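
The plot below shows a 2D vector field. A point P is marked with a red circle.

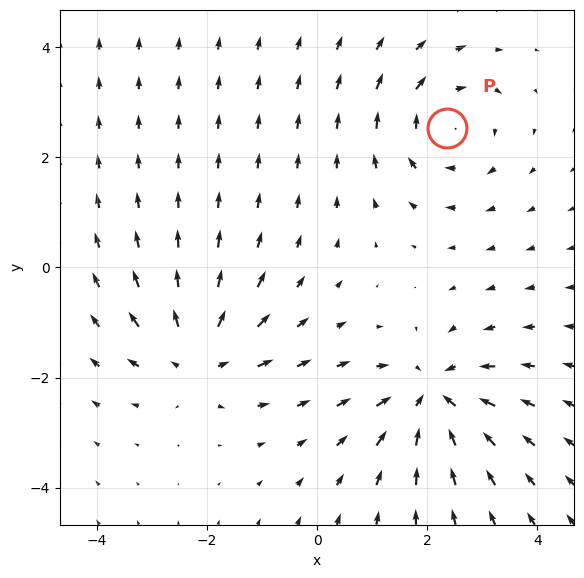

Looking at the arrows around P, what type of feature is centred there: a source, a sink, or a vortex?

At P (2.4, 2.5) the arrows circulate clockwise. Divergence ≈0, curl about -3 — near-zero divergence with nonzero curl is a vortex.

vortex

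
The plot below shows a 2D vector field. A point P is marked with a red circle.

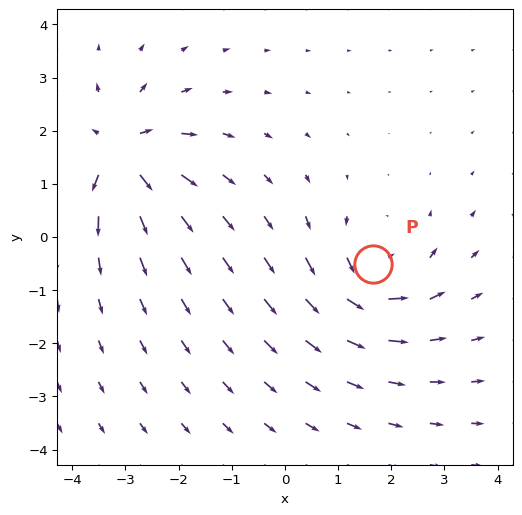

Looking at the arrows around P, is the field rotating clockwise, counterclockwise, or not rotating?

counterclockwise

Near P at (1.7, -0.5) the arrows circulate counterclockwise. The curl (z-component) there is about +4; positive curl means counterclockwise rotation.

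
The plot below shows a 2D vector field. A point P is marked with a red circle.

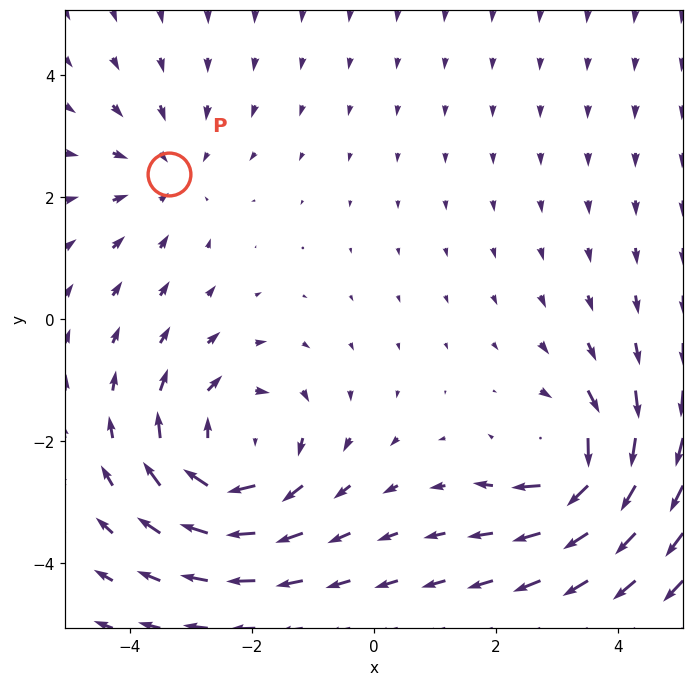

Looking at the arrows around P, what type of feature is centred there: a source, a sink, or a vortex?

At P (-3.4, 2.4) the arrows converge inward. Divergence about -2, curl ≈0 — negative divergence with near-zero curl is a sink.

sink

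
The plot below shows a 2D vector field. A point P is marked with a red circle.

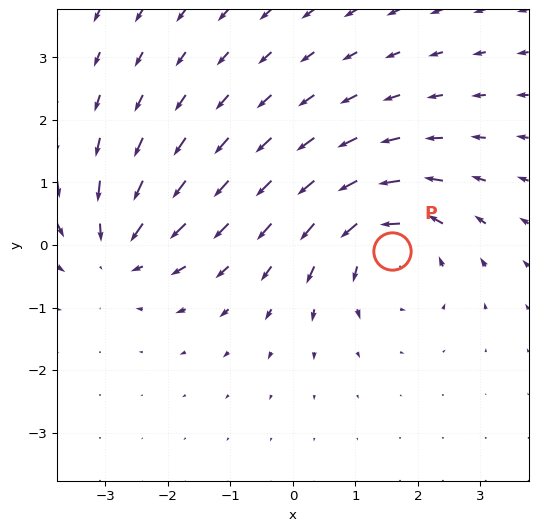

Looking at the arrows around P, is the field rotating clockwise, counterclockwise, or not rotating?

Near P at (1.6, -0.1) the arrows circulate counterclockwise. The curl (z-component) there is about +5; positive curl means counterclockwise rotation.

counterclockwise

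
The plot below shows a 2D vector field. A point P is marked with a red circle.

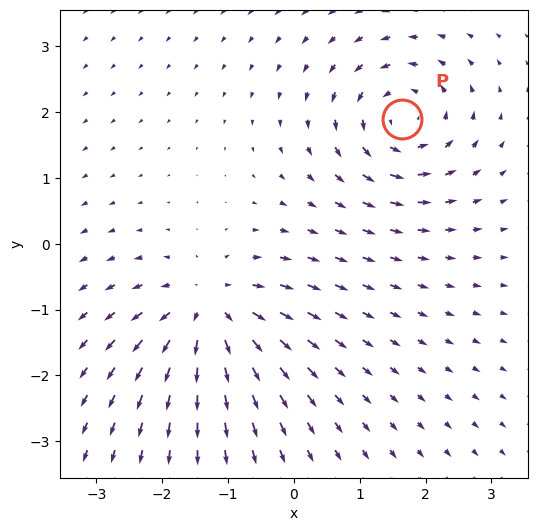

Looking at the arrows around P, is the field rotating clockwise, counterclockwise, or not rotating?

counterclockwise

Near P at (1.6, 1.9) the arrows circulate counterclockwise. The curl (z-component) there is about +6; positive curl means counterclockwise rotation.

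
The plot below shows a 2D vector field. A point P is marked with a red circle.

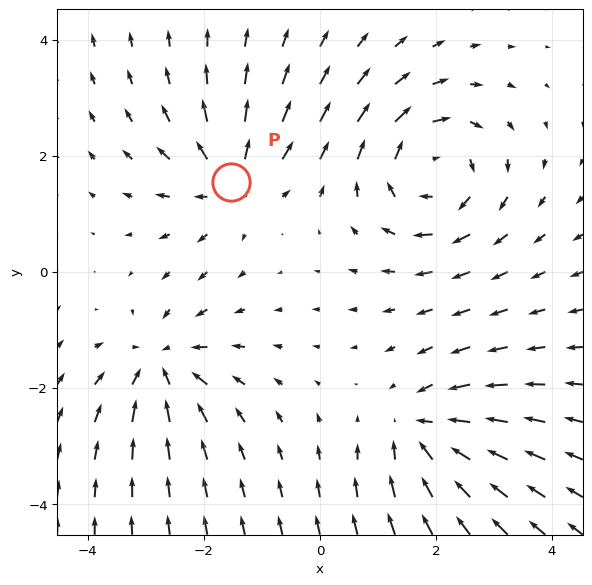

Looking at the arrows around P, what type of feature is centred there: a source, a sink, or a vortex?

source

At P (-1.5, 1.6) the arrows spread outward. Divergence about +4, curl ≈0 — positive divergence with near-zero curl is a source.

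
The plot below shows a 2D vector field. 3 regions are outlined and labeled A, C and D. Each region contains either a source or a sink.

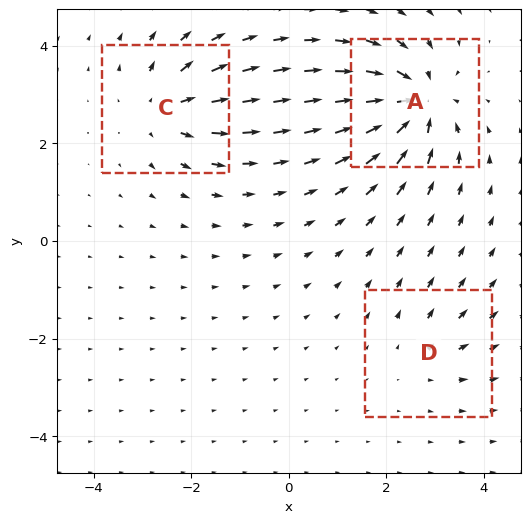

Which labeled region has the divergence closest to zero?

D

Divergence at each region's feature centre — A: about -6, C: about +4, D: about +2. Region D is closest to zero.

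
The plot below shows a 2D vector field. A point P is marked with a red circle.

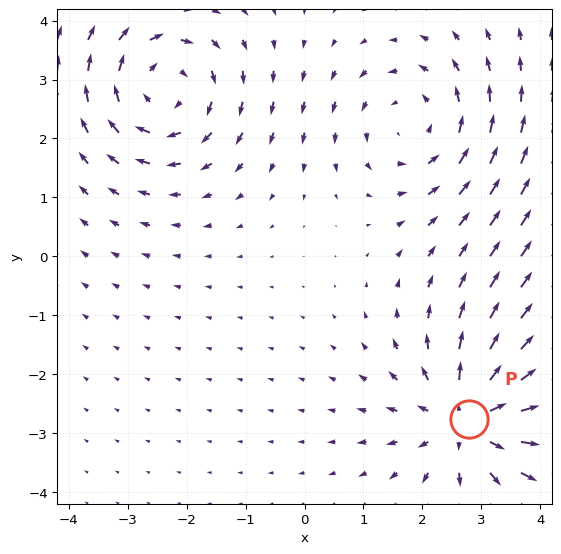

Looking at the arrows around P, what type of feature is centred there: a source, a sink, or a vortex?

source

At P (2.8, -2.8) the arrows spread outward. Divergence about +4, curl ≈0 — positive divergence with near-zero curl is a source.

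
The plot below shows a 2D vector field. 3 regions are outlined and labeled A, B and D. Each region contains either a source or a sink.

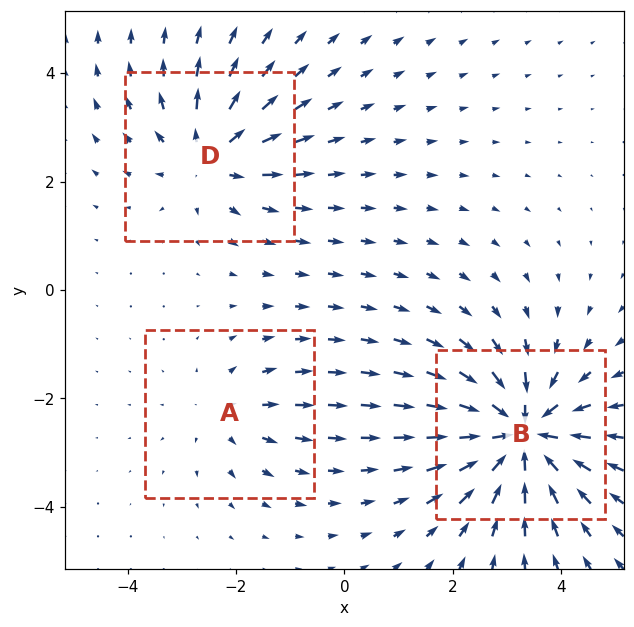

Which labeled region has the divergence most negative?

Divergence at each region's feature centre — A: about +2, B: about -5, D: about +3. Region B is most negative.

B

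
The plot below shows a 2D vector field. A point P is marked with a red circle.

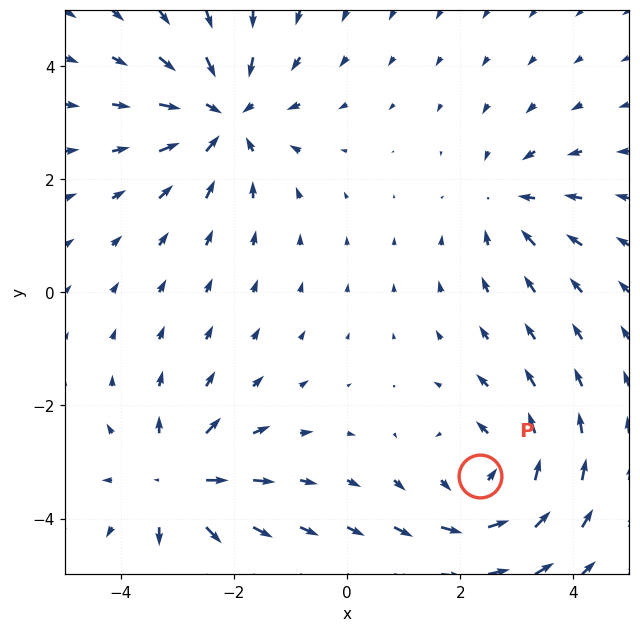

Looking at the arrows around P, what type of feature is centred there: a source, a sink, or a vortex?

vortex

At P (2.3, -3.3) the arrows circulate counterclockwise. Divergence ≈0, curl about +4 — near-zero divergence with nonzero curl is a vortex.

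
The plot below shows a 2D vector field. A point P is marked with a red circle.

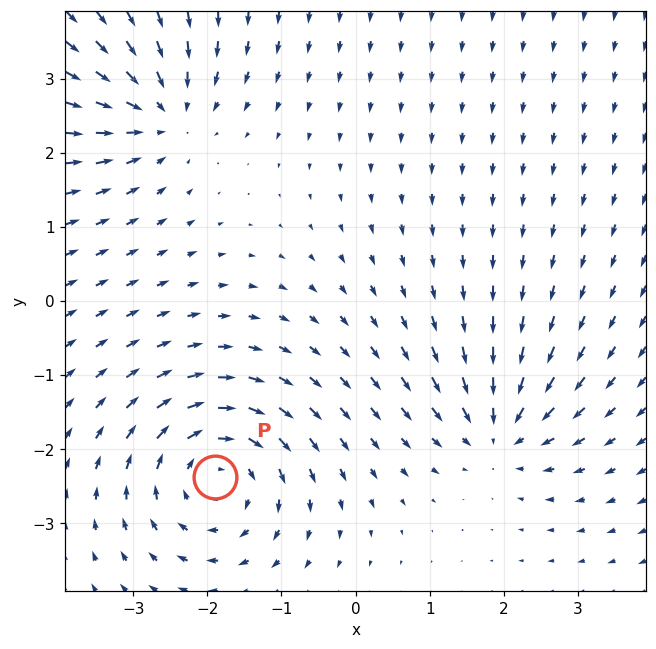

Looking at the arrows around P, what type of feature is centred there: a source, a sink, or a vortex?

At P (-1.9, -2.4) the arrows circulate clockwise. Divergence ≈0, curl about -5 — near-zero divergence with nonzero curl is a vortex.

vortex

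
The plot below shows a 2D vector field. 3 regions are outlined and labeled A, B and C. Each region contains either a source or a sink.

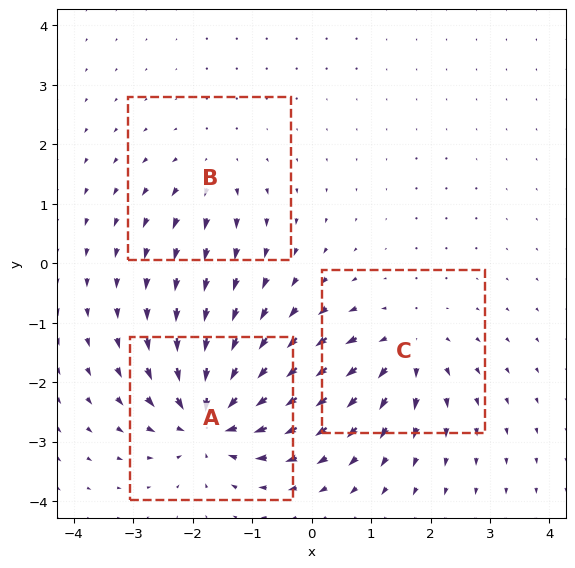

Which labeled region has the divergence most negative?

Divergence at each region's feature centre — A: about -6, B: about +3, C: about +4. Region A is most negative.

A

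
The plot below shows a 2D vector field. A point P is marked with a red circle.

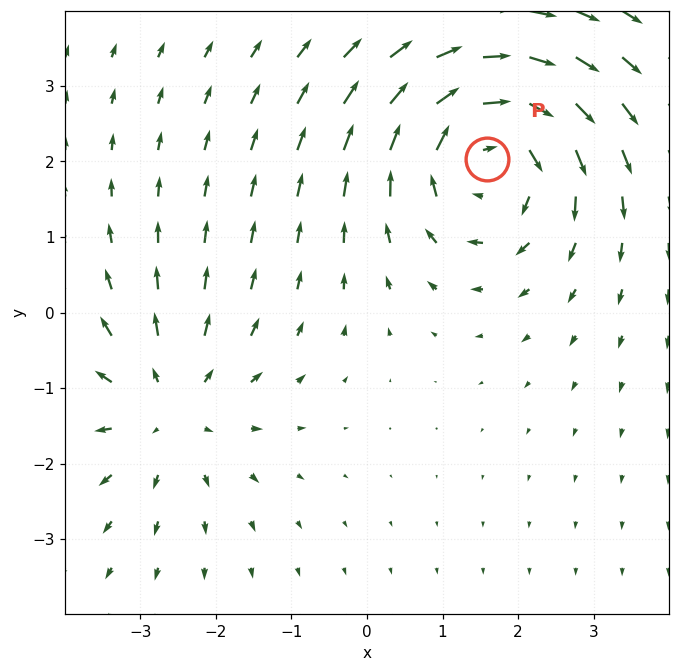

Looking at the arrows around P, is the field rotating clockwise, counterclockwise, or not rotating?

clockwise

Near P at (1.6, 2.0) the arrows circulate clockwise. The curl (z-component) there is about -4; negative curl means clockwise rotation.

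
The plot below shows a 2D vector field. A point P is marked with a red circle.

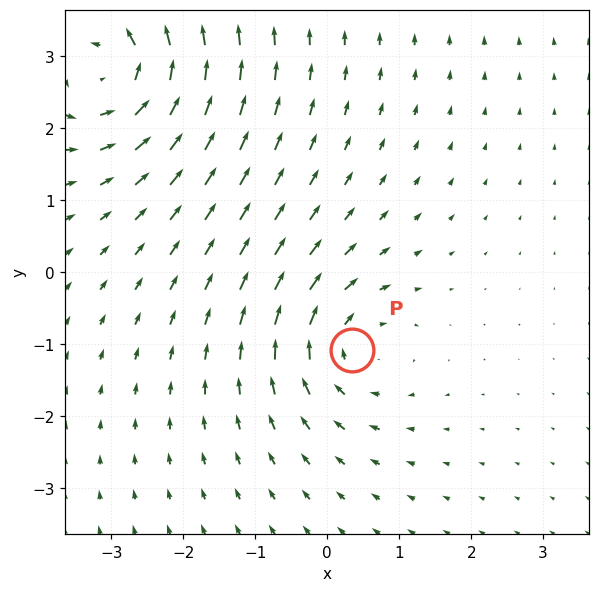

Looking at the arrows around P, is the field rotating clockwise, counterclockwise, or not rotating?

Near P at (0.3, -1.1) the arrows circulate clockwise. The curl (z-component) there is about -3; negative curl means clockwise rotation.

clockwise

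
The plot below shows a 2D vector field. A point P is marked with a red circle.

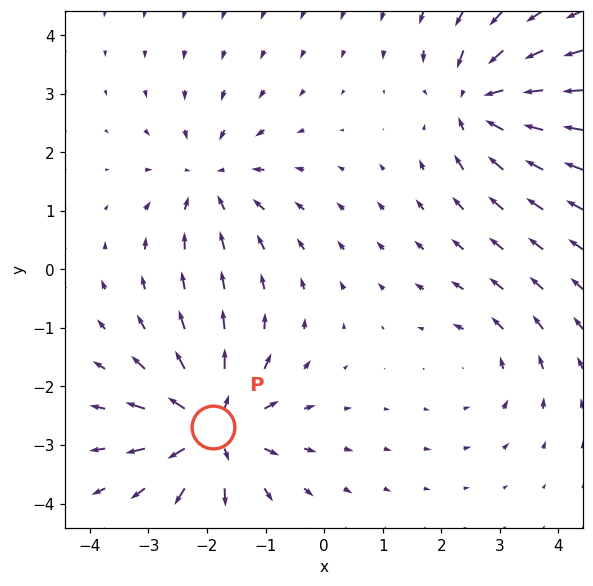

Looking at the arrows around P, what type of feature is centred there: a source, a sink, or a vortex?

At P (-1.9, -2.7) the arrows spread outward. Divergence about +7, curl ≈0 — positive divergence with near-zero curl is a source.

source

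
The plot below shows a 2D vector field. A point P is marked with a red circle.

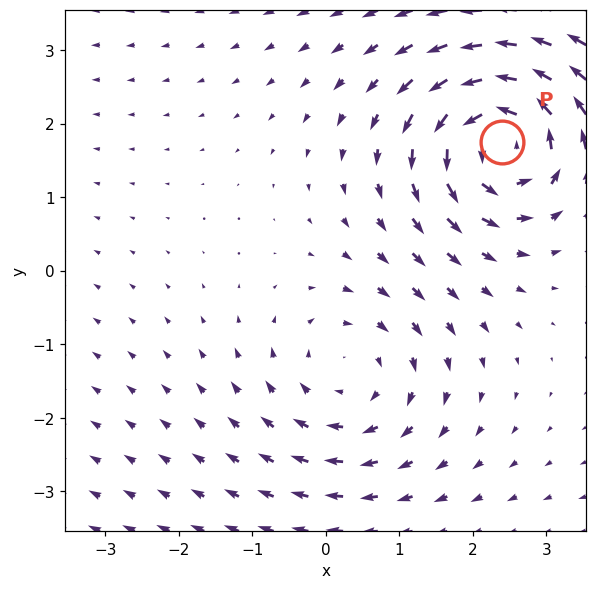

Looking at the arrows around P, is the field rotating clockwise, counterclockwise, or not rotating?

counterclockwise

Near P at (2.4, 1.8) the arrows circulate counterclockwise. The curl (z-component) there is about +5; positive curl means counterclockwise rotation.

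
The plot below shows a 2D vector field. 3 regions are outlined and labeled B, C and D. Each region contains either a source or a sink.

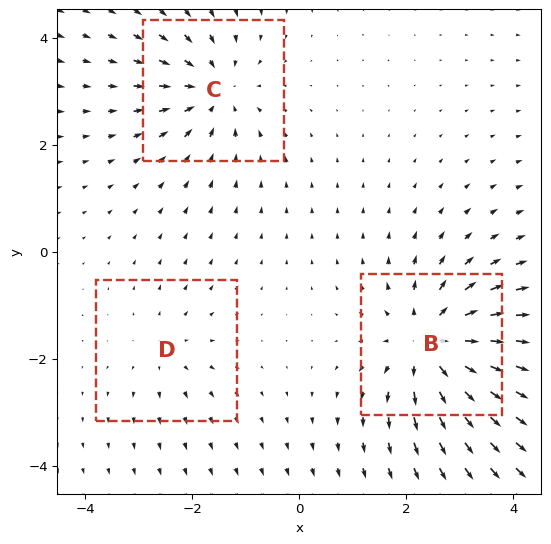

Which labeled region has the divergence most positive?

B

Divergence at each region's feature centre — B: about +5, C: about -3, D: about +2. Region B is most positive.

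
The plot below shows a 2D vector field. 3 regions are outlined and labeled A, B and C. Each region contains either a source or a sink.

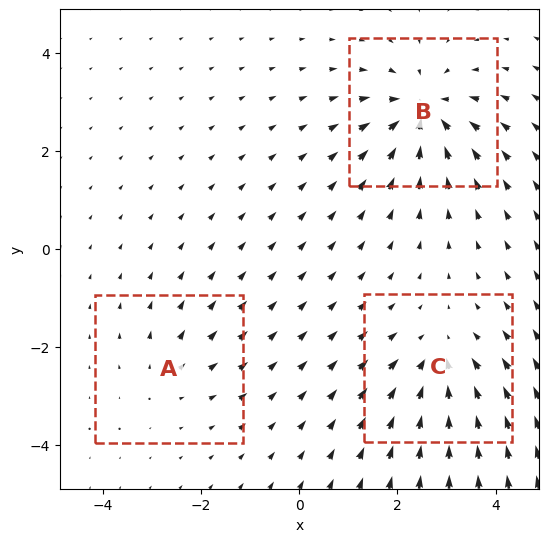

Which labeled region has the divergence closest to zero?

A

Divergence at each region's feature centre — A: about +2, B: about -6, C: about -4. Region A is closest to zero.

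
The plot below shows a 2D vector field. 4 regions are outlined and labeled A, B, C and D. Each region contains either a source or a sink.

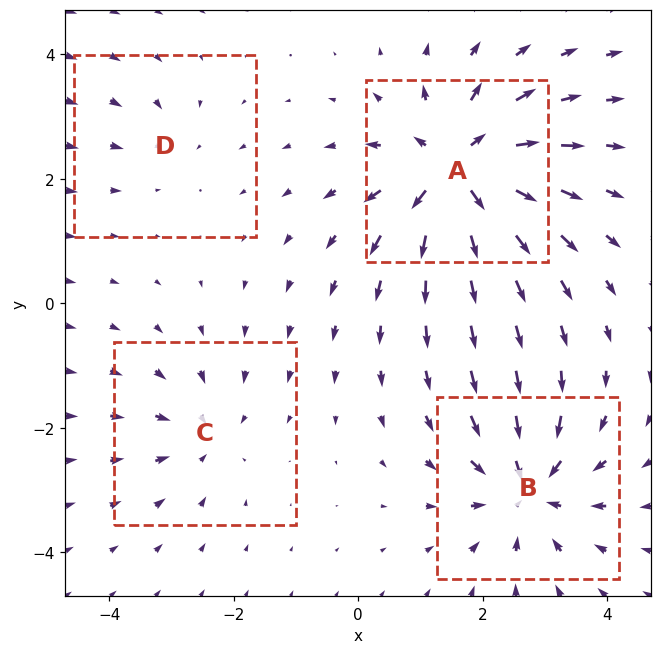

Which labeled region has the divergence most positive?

Divergence at each region's feature centre — A: about +8, B: about -6, C: about -4, D: about -2. Region A is most positive.

A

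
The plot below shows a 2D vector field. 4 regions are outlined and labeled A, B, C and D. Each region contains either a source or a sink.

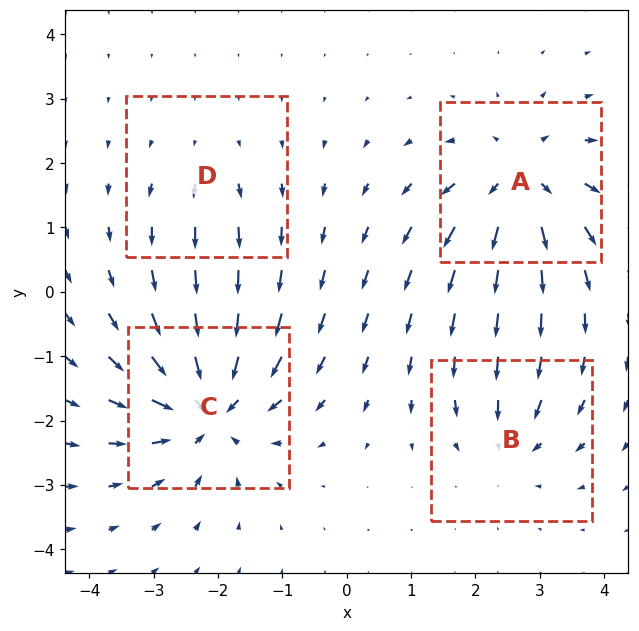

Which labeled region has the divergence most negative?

Divergence at each region's feature centre — A: about +6, B: about -4, C: about -8, D: about +2. Region C is most negative.

C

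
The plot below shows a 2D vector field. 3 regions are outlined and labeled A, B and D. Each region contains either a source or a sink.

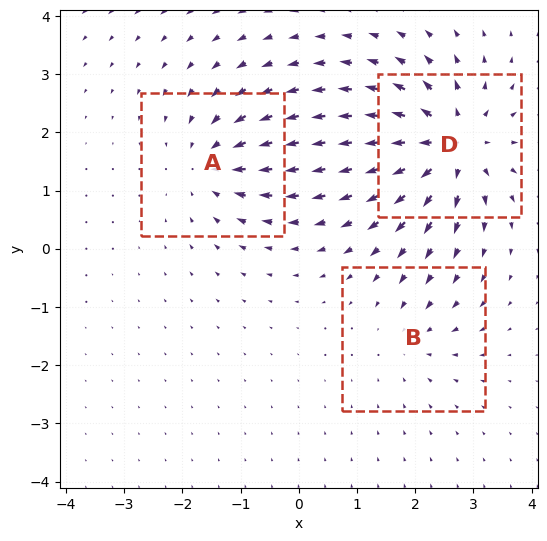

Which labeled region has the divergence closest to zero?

Divergence at each region's feature centre — A: about -3, B: about -2, D: about +5. Region B is closest to zero.

B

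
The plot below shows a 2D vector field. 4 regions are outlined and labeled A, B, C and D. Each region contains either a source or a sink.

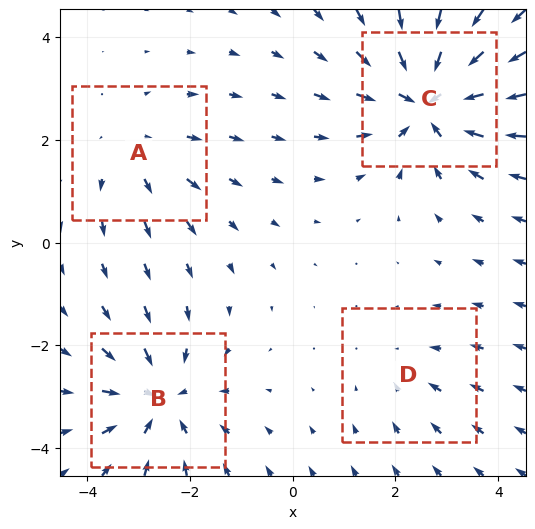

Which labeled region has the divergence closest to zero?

D

Divergence at each region's feature centre — A: about +3, B: about -5, C: about -6, D: about -2. Region D is closest to zero.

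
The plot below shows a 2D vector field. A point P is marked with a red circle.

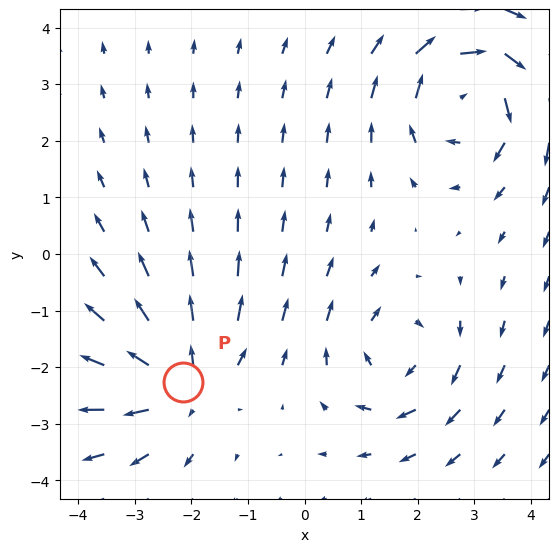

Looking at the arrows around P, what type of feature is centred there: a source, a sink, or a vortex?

At P (-2.2, -2.3) the arrows spread outward. Divergence about +4, curl ≈0 — positive divergence with near-zero curl is a source.

source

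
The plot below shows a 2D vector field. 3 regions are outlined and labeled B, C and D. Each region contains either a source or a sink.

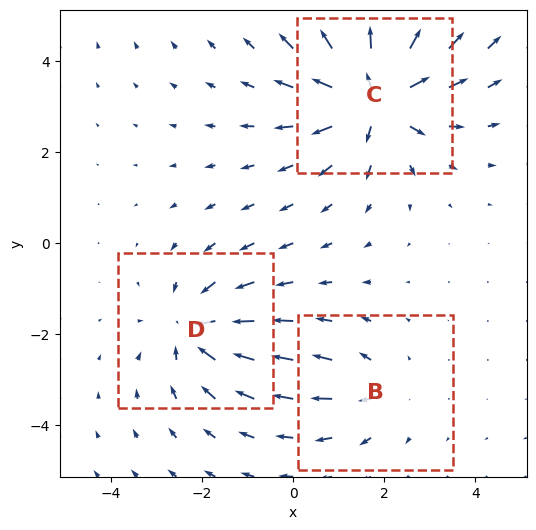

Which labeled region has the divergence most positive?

Divergence at each region's feature centre — B: about +2, C: about +6, D: about -4. Region C is most positive.

C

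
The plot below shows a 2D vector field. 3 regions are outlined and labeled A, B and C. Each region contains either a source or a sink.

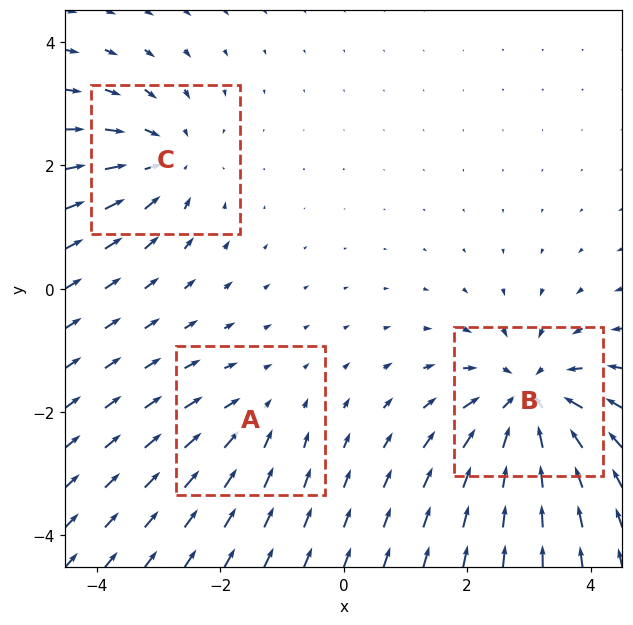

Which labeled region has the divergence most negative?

Divergence at each region's feature centre — A: about -2, B: about -5, C: about -3. Region B is most negative.

B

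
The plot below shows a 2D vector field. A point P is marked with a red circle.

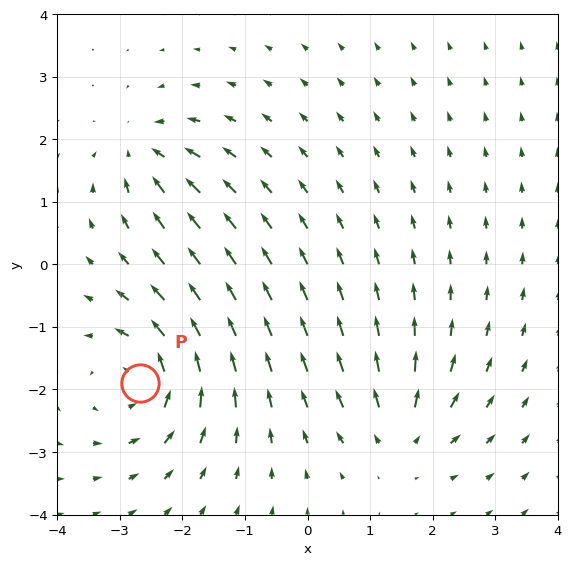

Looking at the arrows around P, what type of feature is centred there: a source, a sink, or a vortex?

vortex

At P (-2.7, -1.9) the arrows circulate counterclockwise. Divergence ≈0, curl about +5 — near-zero divergence with nonzero curl is a vortex.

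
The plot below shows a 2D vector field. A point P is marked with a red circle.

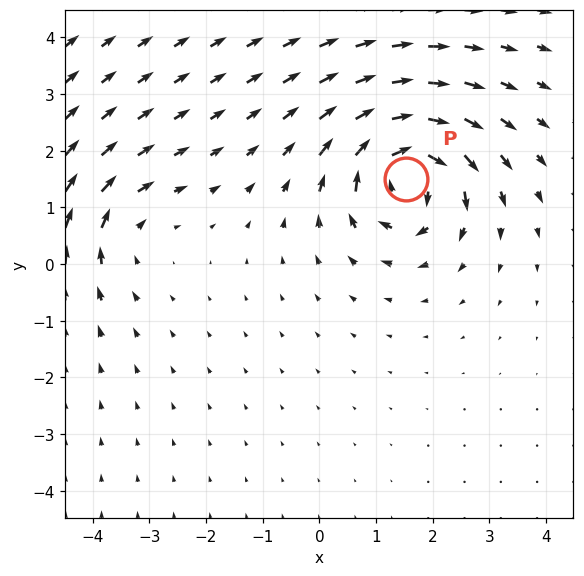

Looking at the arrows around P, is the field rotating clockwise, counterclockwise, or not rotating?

clockwise

Near P at (1.5, 1.5) the arrows circulate clockwise. The curl (z-component) there is about -7; negative curl means clockwise rotation.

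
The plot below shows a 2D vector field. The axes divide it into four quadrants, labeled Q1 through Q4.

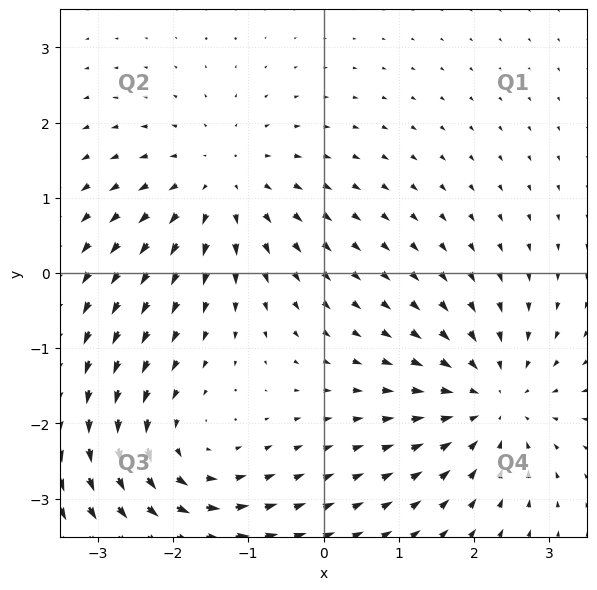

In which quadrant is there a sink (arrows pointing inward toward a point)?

The sink sits at approximately (2.2, -1.7), which lies in quadrant Q4. The divergence there is about -4, negative as expected for a sink.

Q4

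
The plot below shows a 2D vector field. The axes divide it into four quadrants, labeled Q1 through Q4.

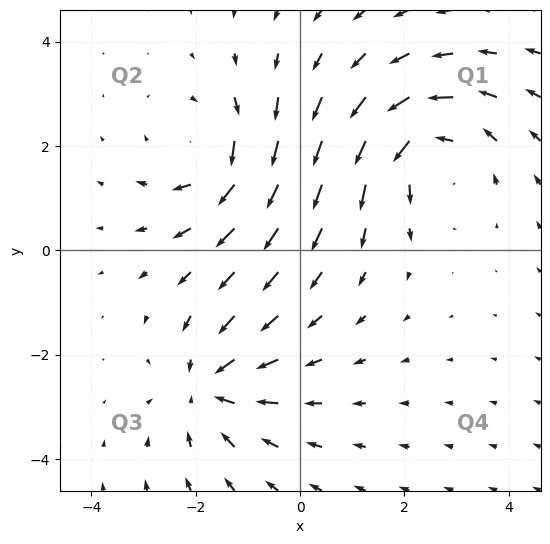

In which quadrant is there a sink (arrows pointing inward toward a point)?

Q3

The sink sits at approximately (-1.7, -2.6), which lies in quadrant Q3. The divergence there is about -4, negative as expected for a sink.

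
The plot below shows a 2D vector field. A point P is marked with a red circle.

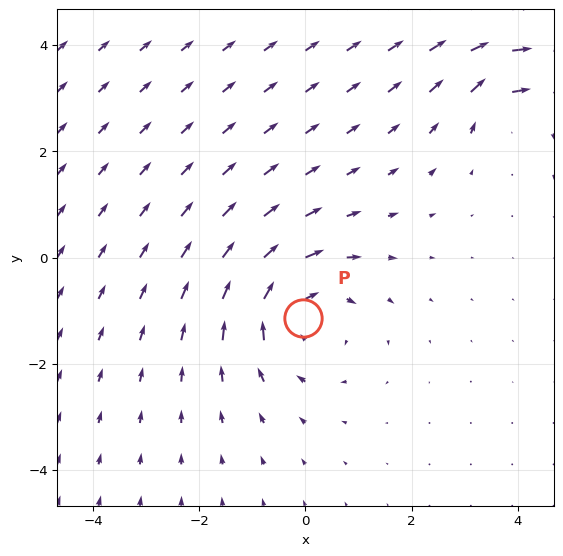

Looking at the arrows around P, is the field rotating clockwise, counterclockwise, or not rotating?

clockwise

Near P at (-0.0, -1.1) the arrows circulate clockwise. The curl (z-component) there is about -3; negative curl means clockwise rotation.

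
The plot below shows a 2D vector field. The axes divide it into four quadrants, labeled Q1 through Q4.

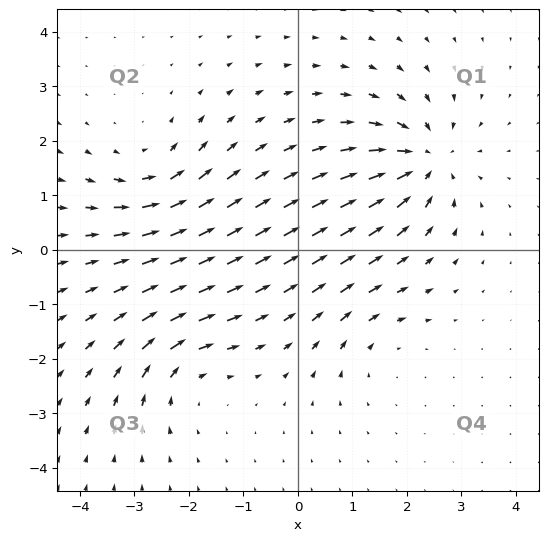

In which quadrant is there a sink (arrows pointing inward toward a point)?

The sink sits at approximately (2.3, 1.6), which lies in quadrant Q1. The divergence there is about -6, negative as expected for a sink.

Q1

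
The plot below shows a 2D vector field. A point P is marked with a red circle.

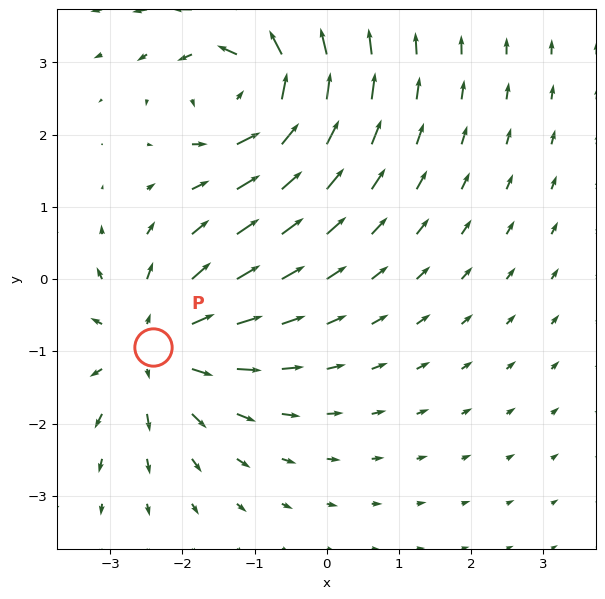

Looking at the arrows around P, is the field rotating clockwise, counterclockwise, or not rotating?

not rotating

Near P at (-2.4, -0.9) the arrows show no circulation. The curl there is ≈0.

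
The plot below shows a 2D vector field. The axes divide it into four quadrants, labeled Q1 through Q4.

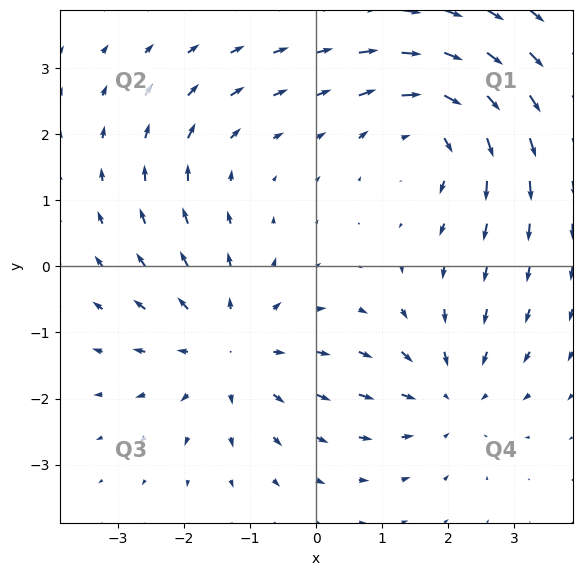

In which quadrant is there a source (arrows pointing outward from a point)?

The source sits at approximately (-1.3, -1.3), which lies in quadrant Q3. The divergence there is about +4, positive as expected for a source.

Q3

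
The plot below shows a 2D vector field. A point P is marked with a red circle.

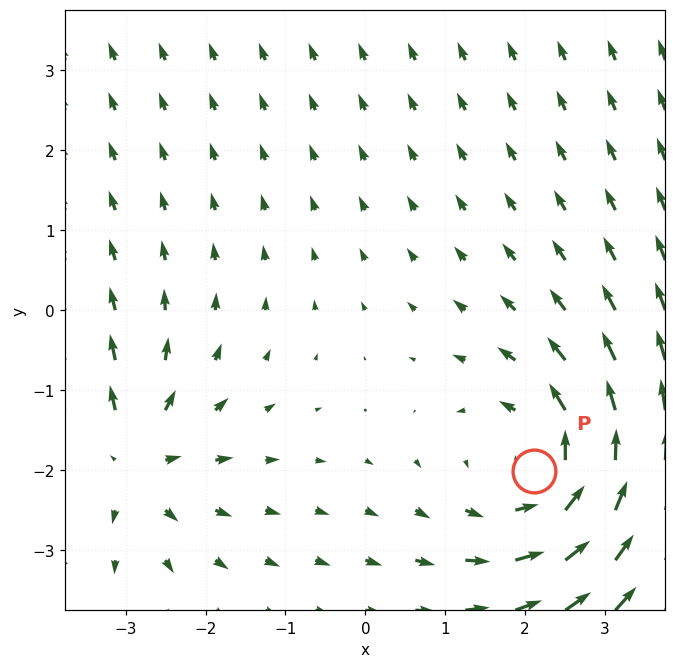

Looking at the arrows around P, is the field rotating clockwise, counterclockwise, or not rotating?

Near P at (2.1, -2.0) the arrows circulate counterclockwise. The curl (z-component) there is about +3; positive curl means counterclockwise rotation.

counterclockwise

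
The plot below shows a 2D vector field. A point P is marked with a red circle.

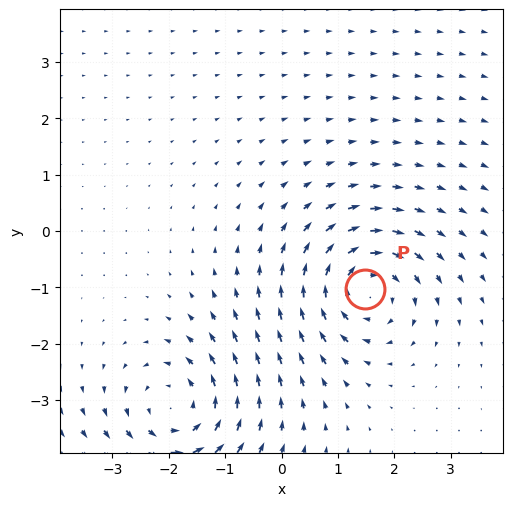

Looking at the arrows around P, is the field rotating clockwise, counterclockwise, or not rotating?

clockwise

Near P at (1.5, -1.0) the arrows circulate clockwise. The curl (z-component) there is about -6; negative curl means clockwise rotation.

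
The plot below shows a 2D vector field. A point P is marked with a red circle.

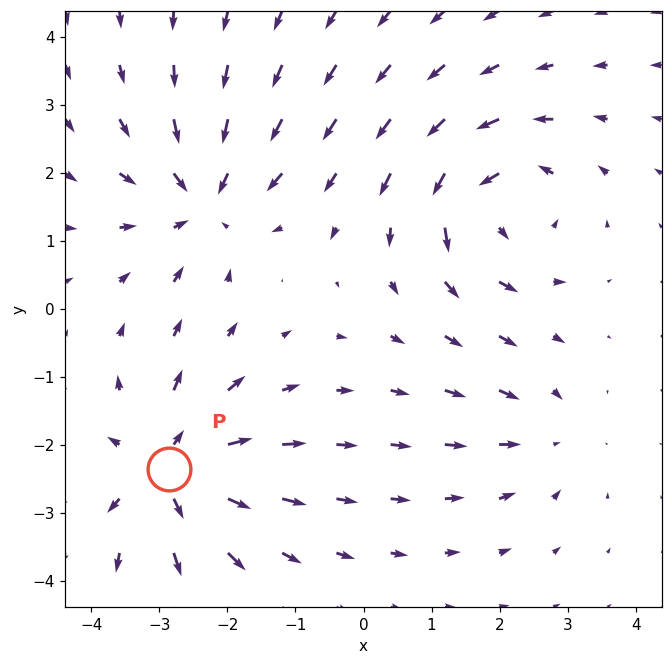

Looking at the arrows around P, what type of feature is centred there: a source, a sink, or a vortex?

At P (-2.9, -2.4) the arrows spread outward. Divergence about +6, curl ≈0 — positive divergence with near-zero curl is a source.

source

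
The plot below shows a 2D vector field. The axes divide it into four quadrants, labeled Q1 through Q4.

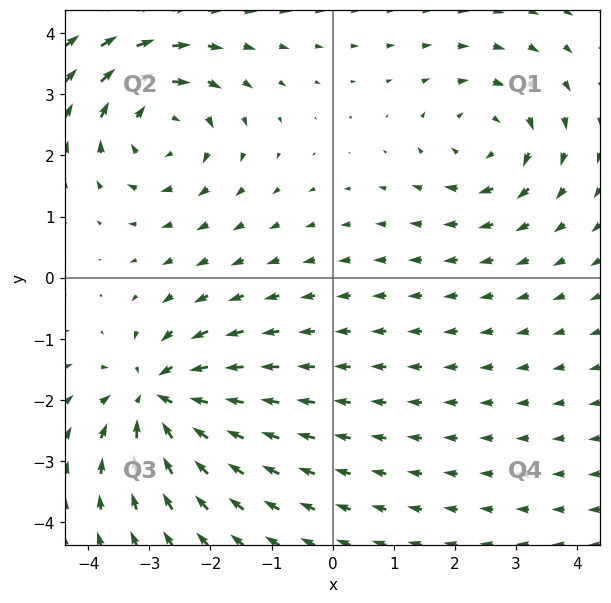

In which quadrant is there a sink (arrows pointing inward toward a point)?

Q3

The sink sits at approximately (-2.9, -2.0), which lies in quadrant Q3. The divergence there is about -6, negative as expected for a sink.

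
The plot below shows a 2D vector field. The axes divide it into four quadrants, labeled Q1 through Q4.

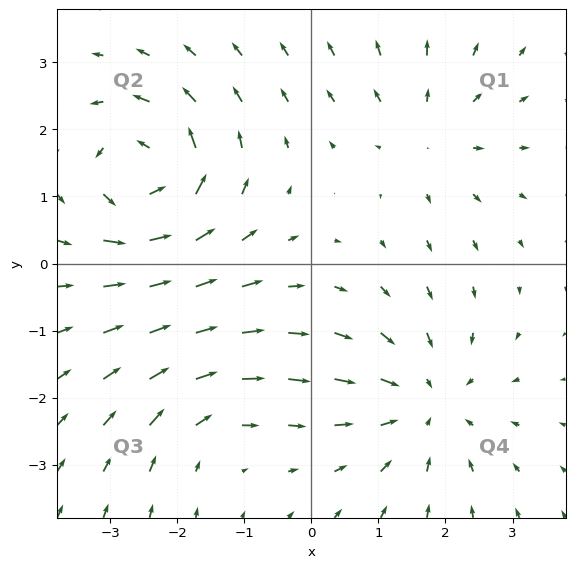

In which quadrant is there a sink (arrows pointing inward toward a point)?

The sink sits at approximately (1.7, -2.1), which lies in quadrant Q4. The divergence there is about -4, negative as expected for a sink.

Q4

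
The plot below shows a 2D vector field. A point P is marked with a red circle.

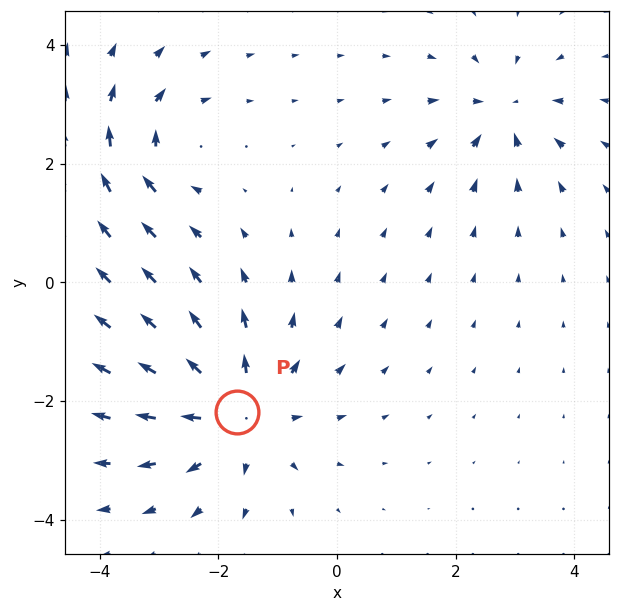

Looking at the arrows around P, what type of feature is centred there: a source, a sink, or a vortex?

source

At P (-1.7, -2.2) the arrows spread outward. Divergence about +4, curl ≈0 — positive divergence with near-zero curl is a source.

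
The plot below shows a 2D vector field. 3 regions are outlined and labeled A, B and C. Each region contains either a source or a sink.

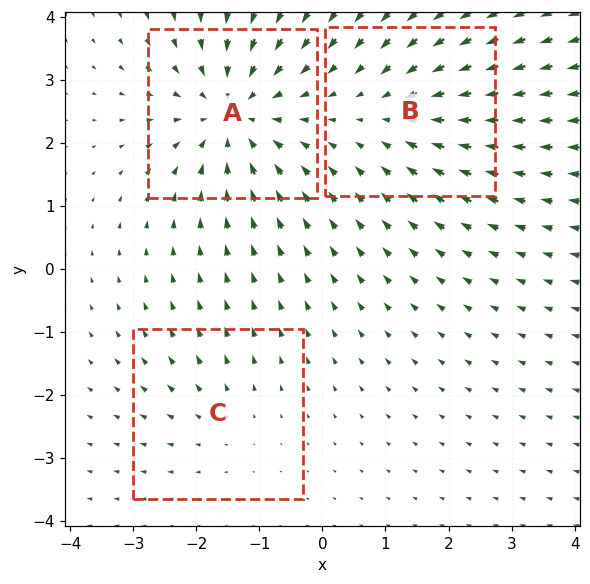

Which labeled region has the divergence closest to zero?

C

Divergence at each region's feature centre — A: about -5, B: about -3, C: about +2. Region C is closest to zero.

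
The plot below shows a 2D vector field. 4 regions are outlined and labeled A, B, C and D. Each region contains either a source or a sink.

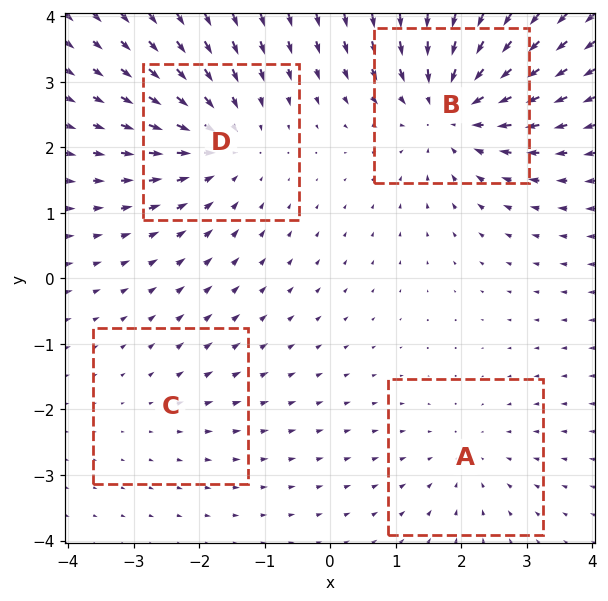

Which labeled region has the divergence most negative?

B

Divergence at each region's feature centre — A: about -3, B: about -6, C: about +2, D: about -5. Region B is most negative.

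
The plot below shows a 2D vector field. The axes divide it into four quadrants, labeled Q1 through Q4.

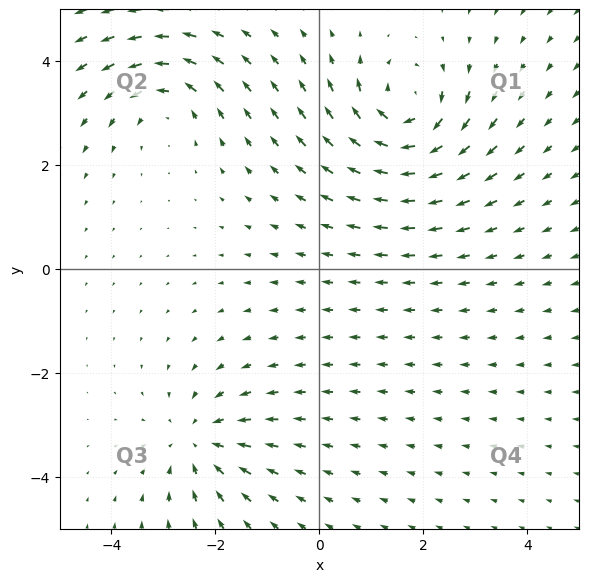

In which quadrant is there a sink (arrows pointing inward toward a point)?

The sink sits at approximately (-2.3, -3.3), which lies in quadrant Q3. The divergence there is about -4, negative as expected for a sink.

Q3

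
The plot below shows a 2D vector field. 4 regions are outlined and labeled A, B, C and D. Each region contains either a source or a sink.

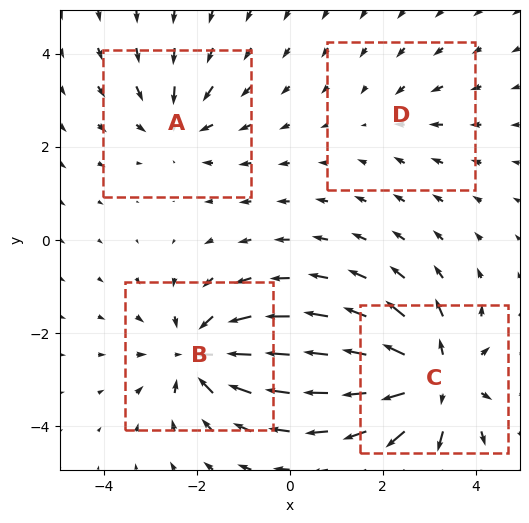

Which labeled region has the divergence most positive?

C

Divergence at each region's feature centre — A: about -4, B: about -6, C: about +7, D: about -2. Region C is most positive.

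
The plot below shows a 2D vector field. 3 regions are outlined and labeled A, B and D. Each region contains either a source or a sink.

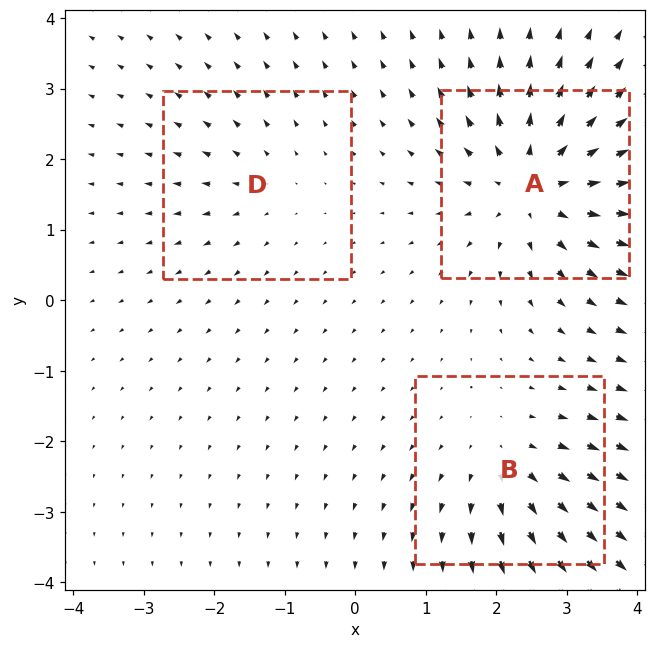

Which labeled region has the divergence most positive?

A

Divergence at each region's feature centre — A: about +5, B: about +3, D: about +2. Region A is most positive.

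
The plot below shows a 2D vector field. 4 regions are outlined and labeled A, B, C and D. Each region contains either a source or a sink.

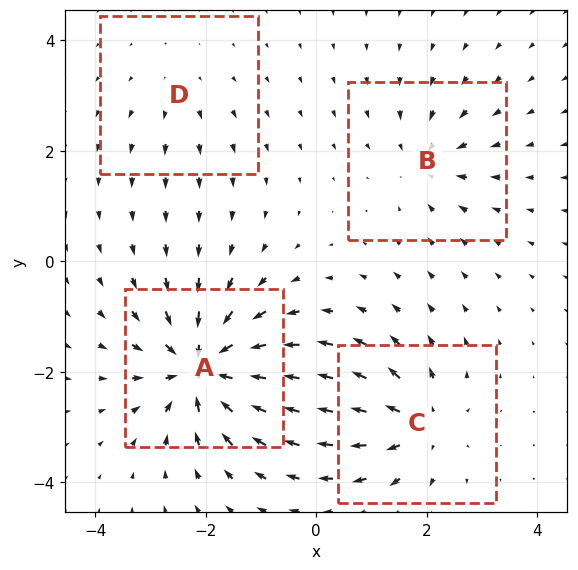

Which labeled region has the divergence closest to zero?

D

Divergence at each region's feature centre — A: about -9, B: about -4, C: about +5, D: about +2. Region D is closest to zero.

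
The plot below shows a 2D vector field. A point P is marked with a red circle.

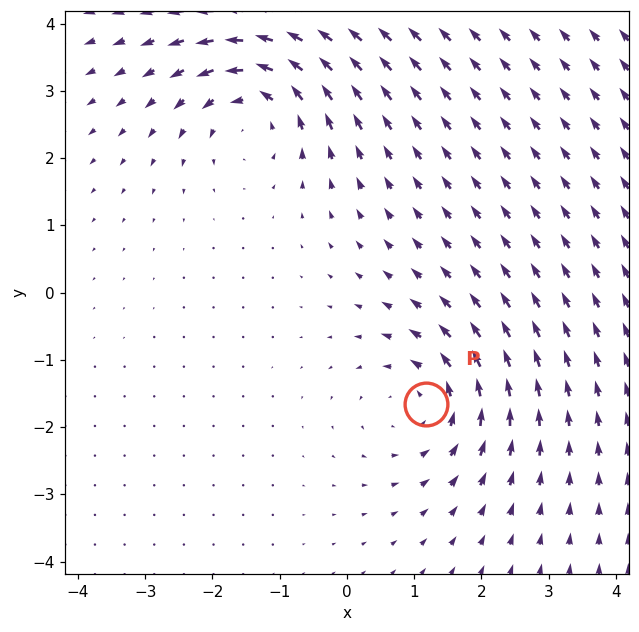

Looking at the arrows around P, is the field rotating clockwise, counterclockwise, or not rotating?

counterclockwise

Near P at (1.2, -1.7) the arrows circulate counterclockwise. The curl (z-component) there is about +3; positive curl means counterclockwise rotation.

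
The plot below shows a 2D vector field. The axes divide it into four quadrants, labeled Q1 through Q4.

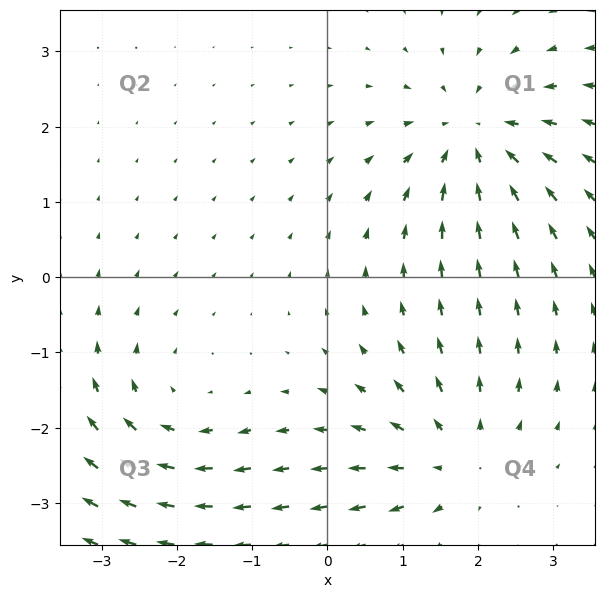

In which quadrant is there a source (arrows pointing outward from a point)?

Q4

The source sits at approximately (1.7, -2.4), which lies in quadrant Q4. The divergence there is about +4, positive as expected for a source.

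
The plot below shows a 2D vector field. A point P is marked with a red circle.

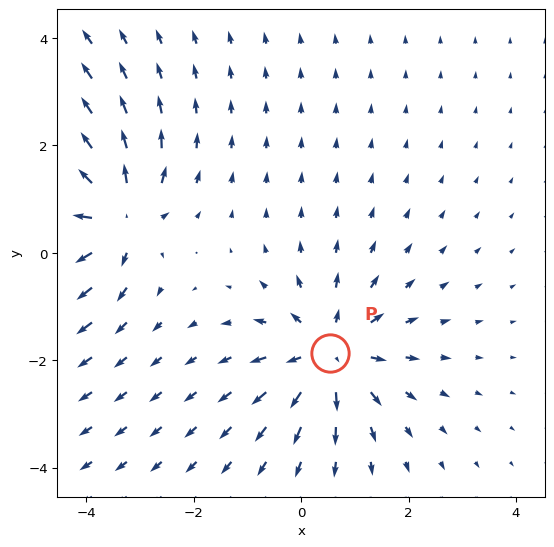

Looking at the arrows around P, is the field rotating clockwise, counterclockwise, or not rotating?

not rotating

Near P at (0.5, -1.9) the arrows show no circulation. The curl there is ≈0.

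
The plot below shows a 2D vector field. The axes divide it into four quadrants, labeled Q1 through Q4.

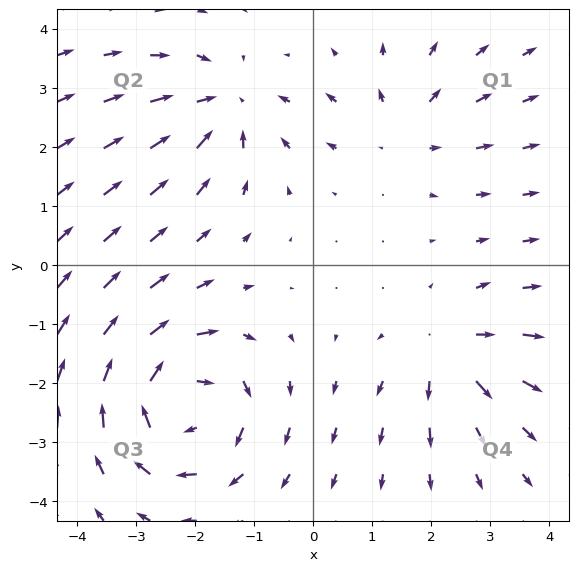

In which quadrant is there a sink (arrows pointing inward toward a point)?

The sink sits at approximately (-1.5, 2.7), which lies in quadrant Q2. The divergence there is about -4, negative as expected for a sink.

Q2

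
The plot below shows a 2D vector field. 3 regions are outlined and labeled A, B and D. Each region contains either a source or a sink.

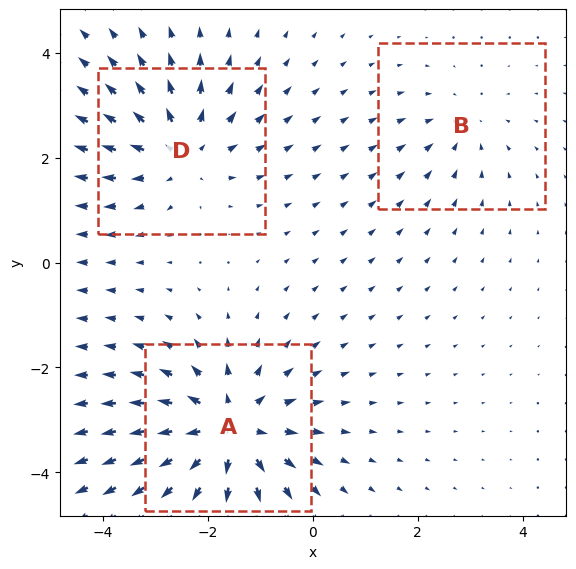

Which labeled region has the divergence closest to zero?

B

Divergence at each region's feature centre — A: about +5, B: about -2, D: about +3. Region B is closest to zero.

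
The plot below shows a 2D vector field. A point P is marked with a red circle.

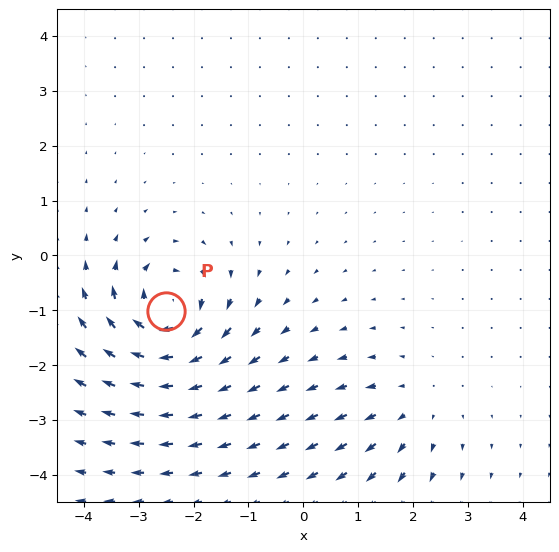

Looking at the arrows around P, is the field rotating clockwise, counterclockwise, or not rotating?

Near P at (-2.5, -1.0) the arrows circulate clockwise. The curl (z-component) there is about -7; negative curl means clockwise rotation.

clockwise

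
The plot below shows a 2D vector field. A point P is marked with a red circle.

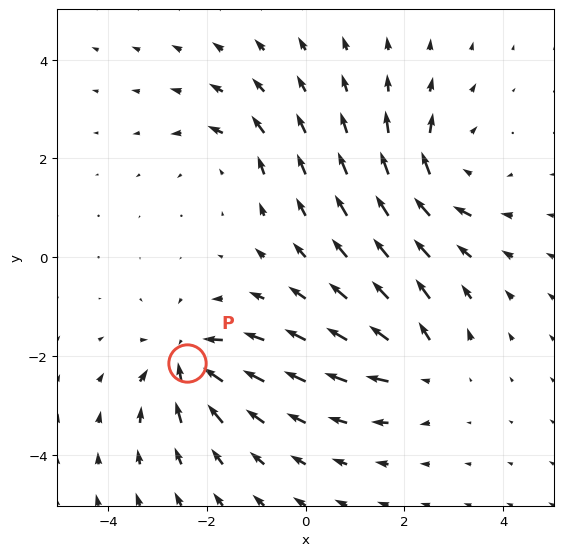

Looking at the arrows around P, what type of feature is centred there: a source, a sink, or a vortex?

At P (-2.4, -2.1) the arrows converge inward. Divergence about -7, curl ≈0 — negative divergence with near-zero curl is a sink.

sink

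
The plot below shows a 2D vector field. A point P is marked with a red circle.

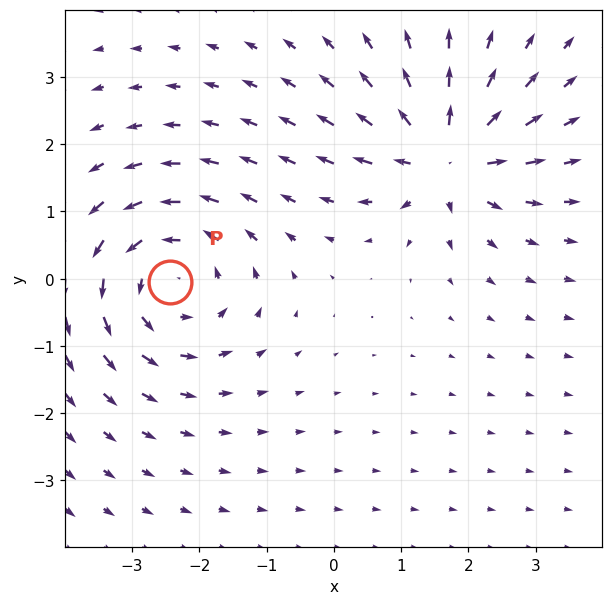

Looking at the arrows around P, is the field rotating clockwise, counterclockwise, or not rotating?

Near P at (-2.4, -0.0) the arrows circulate counterclockwise. The curl (z-component) there is about +3; positive curl means counterclockwise rotation.

counterclockwise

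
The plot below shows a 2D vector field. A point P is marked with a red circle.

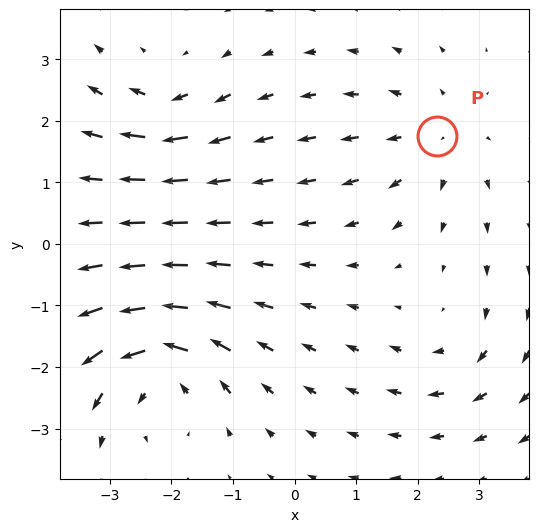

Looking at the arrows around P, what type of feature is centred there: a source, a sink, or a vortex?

At P (2.3, 1.8) the arrows spread outward. Divergence about +3, curl ≈0 — positive divergence with near-zero curl is a source.

source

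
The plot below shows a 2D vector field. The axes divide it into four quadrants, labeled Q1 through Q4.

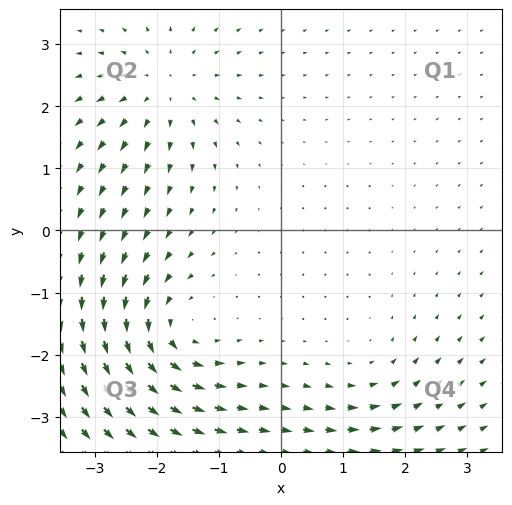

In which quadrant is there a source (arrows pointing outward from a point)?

The source sits at approximately (-1.9, 2.3), which lies in quadrant Q2. The divergence there is about +4, positive as expected for a source.

Q2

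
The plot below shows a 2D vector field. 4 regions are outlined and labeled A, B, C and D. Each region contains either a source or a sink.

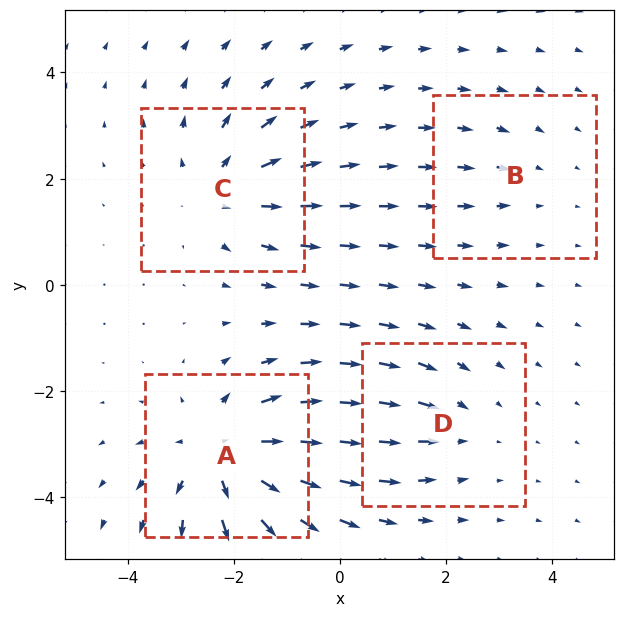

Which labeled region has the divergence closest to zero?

B

Divergence at each region's feature centre — A: about +6, B: about -2, C: about +4, D: about -3. Region B is closest to zero.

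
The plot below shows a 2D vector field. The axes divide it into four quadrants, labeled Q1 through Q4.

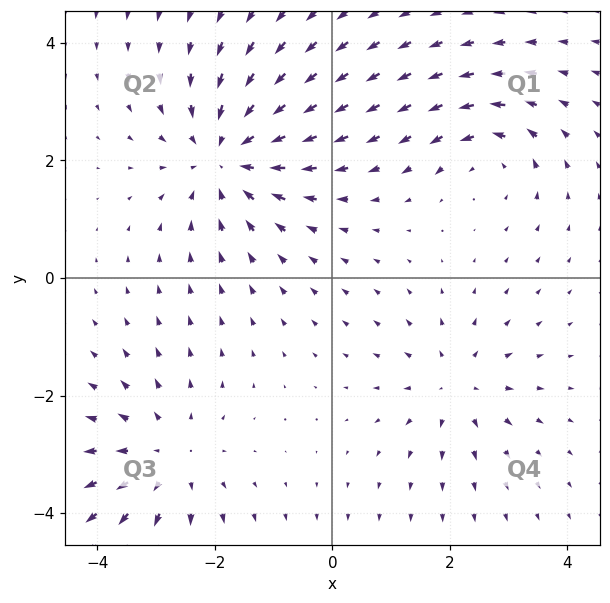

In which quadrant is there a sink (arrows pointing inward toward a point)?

Q2

The sink sits at approximately (-1.8, 2.1), which lies in quadrant Q2. The divergence there is about -4, negative as expected for a sink.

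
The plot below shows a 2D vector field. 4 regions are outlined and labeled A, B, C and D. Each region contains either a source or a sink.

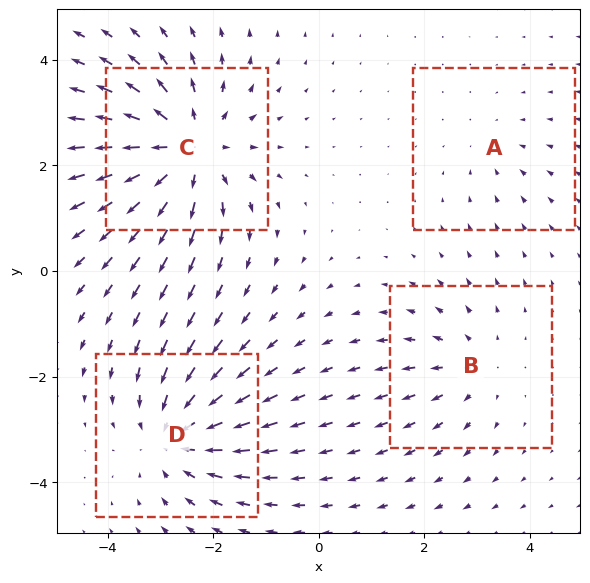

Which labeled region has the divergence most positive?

Divergence at each region's feature centre — A: about -2, B: about +3, C: about +6, D: about -5. Region C is most positive.

C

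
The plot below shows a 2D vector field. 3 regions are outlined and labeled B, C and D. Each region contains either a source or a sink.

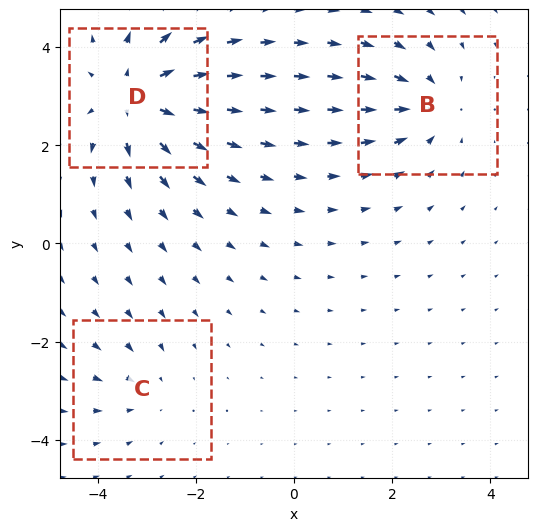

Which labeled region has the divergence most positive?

D

Divergence at each region's feature centre — B: about -3, C: about -2, D: about +5. Region D is most positive.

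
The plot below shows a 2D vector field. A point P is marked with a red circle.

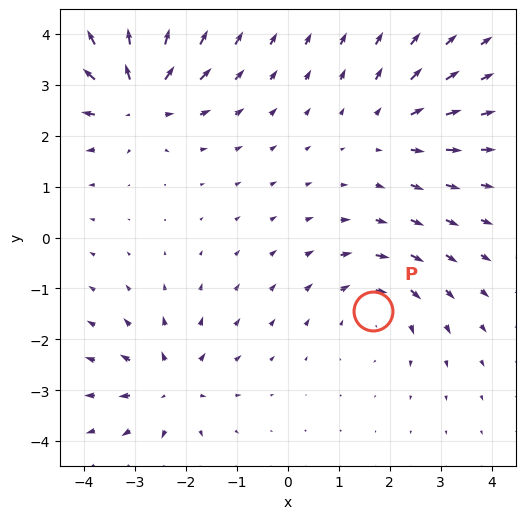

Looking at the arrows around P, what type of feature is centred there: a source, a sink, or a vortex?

At P (1.7, -1.4) the arrows circulate clockwise. Divergence ≈0, curl about -3 — near-zero divergence with nonzero curl is a vortex.

vortex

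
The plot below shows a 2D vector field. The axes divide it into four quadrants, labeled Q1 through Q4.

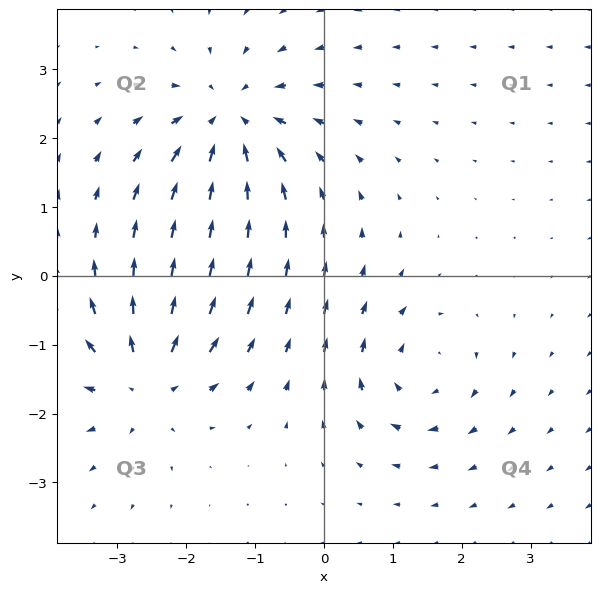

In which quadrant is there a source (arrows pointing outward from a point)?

Q3

The source sits at approximately (-2.6, -1.5), which lies in quadrant Q3. The divergence there is about +5, positive as expected for a source.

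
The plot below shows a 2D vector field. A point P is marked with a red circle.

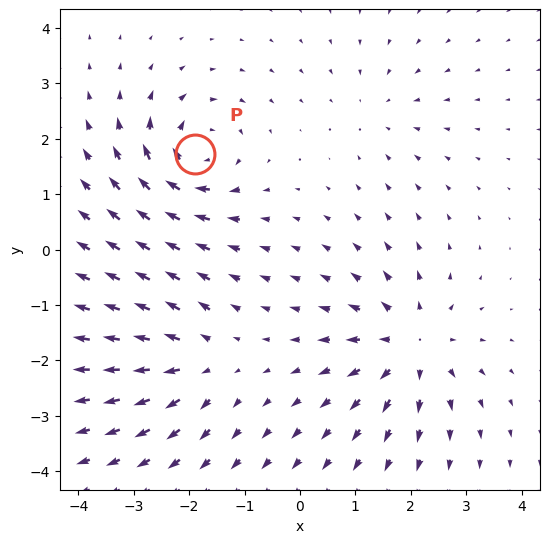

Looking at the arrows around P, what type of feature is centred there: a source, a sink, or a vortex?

At P (-1.9, 1.7) the arrows circulate clockwise. Divergence ≈0, curl about -6 — near-zero divergence with nonzero curl is a vortex.

vortex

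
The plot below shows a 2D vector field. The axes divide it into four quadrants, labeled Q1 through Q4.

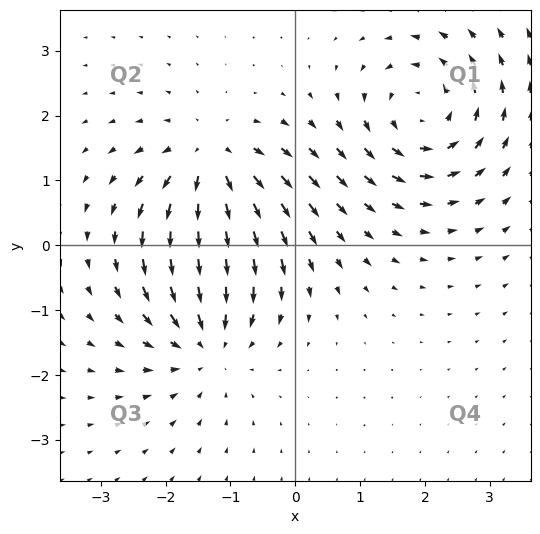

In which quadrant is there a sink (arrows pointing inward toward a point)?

Q3

The sink sits at approximately (-1.4, -1.5), which lies in quadrant Q3. The divergence there is about -4, negative as expected for a sink.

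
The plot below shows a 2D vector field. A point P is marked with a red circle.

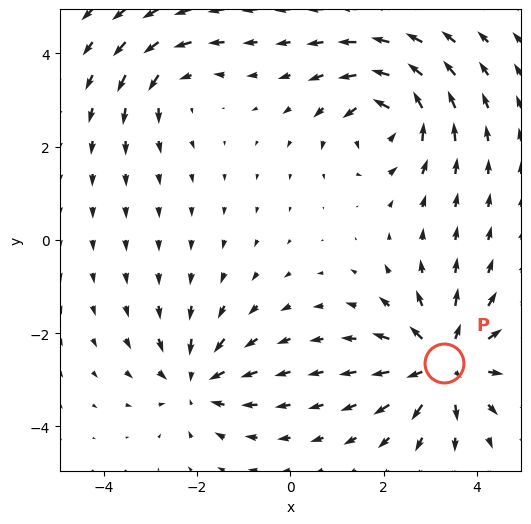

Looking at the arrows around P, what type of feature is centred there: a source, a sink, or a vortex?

source

At P (3.3, -2.6) the arrows spread outward. Divergence about +5, curl ≈0 — positive divergence with near-zero curl is a source.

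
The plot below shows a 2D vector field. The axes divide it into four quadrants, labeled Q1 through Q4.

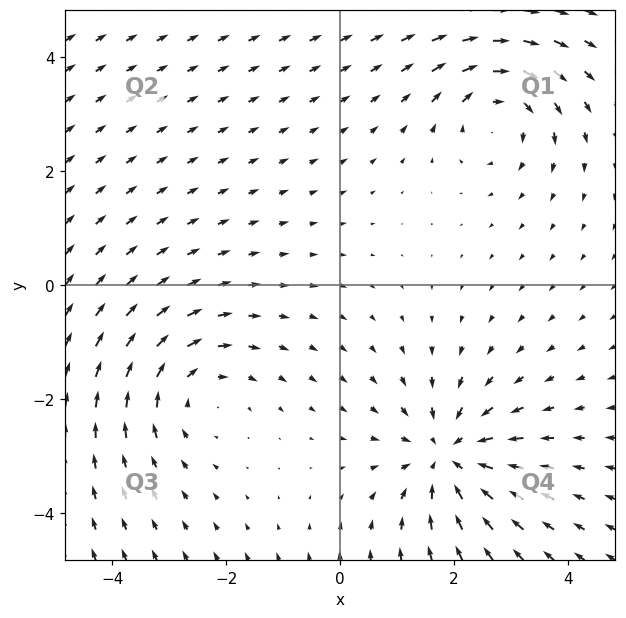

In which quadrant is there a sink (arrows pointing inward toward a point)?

The sink sits at approximately (1.9, -3.0), which lies in quadrant Q4. The divergence there is about -5, negative as expected for a sink.

Q4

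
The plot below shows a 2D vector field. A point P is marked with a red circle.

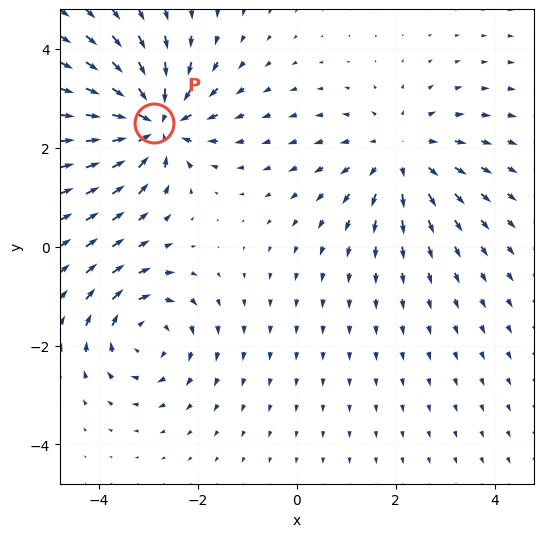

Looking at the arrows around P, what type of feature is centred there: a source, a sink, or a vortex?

sink

At P (-2.9, 2.5) the arrows converge inward. Divergence about -6, curl ≈0 — negative divergence with near-zero curl is a sink.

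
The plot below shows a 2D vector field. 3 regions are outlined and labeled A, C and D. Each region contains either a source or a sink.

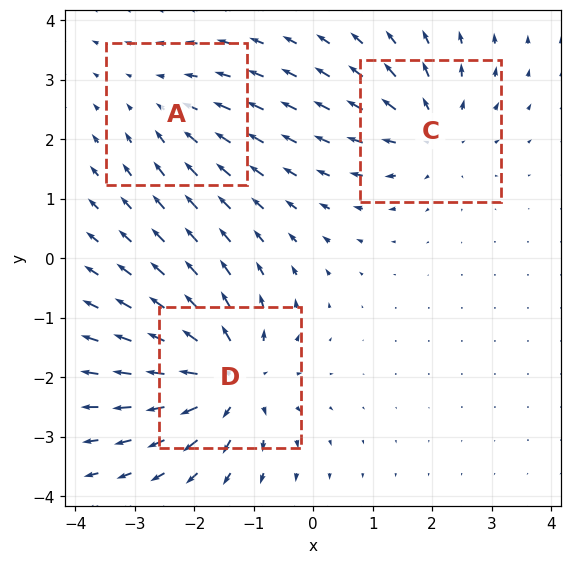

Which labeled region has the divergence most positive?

Divergence at each region's feature centre — A: about -2, C: about +4, D: about +5. Region D is most positive.

D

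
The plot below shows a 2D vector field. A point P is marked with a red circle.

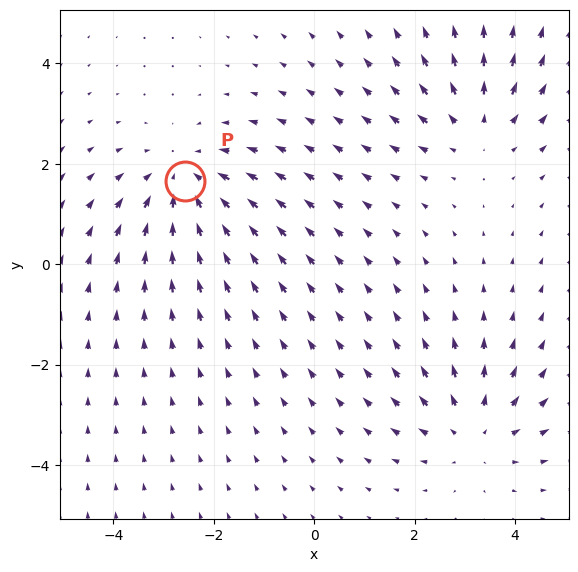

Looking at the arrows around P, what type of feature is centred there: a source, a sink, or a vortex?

At P (-2.6, 1.7) the arrows converge inward. Divergence about -3, curl ≈0 — negative divergence with near-zero curl is a sink.

sink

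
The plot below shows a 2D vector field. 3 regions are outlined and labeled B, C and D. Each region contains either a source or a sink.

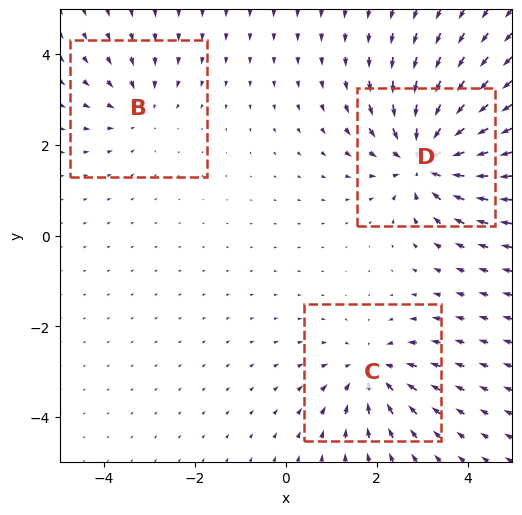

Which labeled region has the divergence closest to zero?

B

Divergence at each region's feature centre — B: about -2, C: about -3, D: about -5. Region B is closest to zero.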